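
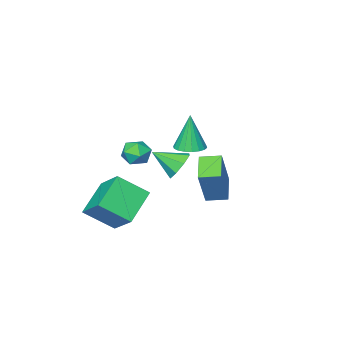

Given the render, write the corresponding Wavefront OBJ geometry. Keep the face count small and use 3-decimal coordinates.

v 0.428 3.384 2.849
v 1.142 3.47 2.892
v 0.332 3.256 4.671
v 1.033 3.771 2.908
v 0.804 3.995 2.911
v 0.501 4.098 2.902
v 0.183 4.06 2.883
v -0.086 3.888 2.857
v -0.253 3.616 2.829
v -0.285 3.298 2.805
v -0.176 2.997 2.789
v 0.053 2.773 2.786
v 0.356 2.67 2.795
v 0.674 2.708 2.814
v 0.943 2.88 2.841
v 1.11 3.152 2.868
v 2.893 3.187 2.95
v 3.283 2.577 3.082
v 1.977 2.523 2.578
v 2.367 1.913 2.71
v 2.134 2.328 3.271
v 2.7 2.738 3.501
v 2.56 2.362 2.159
v 3.126 2.772 2.389
v 3.077 2.066 2.593
v 2.813 2.046 3.279
v 2.447 3.054 2.381
v 2.183 3.034 3.067
v -3.411 1.247 -1.169
v -2.589 1.745 0.765
v -2.569 2.266 -1.79
v -1.747 2.765 0.145
v -2.673 0.555 -1.305
v -1.851 1.054 0.63
v -1.831 1.575 -1.925
v -1.009 2.073 0.009
v 2.569 0.801 -2.569
v 1.105 0.153 -1.528
v 2.72 2.264 -1.447
v 1.256 1.616 -0.406
v 3.664 -0.076 -1.574
v 2.2 -0.724 -0.533
v 3.815 1.387 -0.452
v 2.351 0.739 0.589
v 1.678 4.31 2.47
v 1.933 3.984 1.797
v 2.482 3.45 3.19
v 2.275 4.451 1.972
v 2.267 4.835 2.439
v 1.915 4.912 2.924
v 1.423 4.636 3.143
v 1.081 4.169 2.968
v 1.089 3.785 2.501
v 1.441 3.708 2.016
f 2 1 4
f 2 4 3
f 4 1 5
f 4 5 3
f 5 1 6
f 5 6 3
f 6 1 7
f 6 7 3
f 7 1 8
f 7 8 3
f 8 1 9
f 8 9 3
f 9 1 10
f 9 10 3
f 10 1 11
f 10 11 3
f 11 1 12
f 11 12 3
f 12 1 13
f 12 13 3
f 13 1 14
f 13 14 3
f 14 1 15
f 14 15 3
f 15 1 16
f 15 16 3
f 16 1 2
f 16 2 3
f 17 28 22
f 17 22 18
f 17 18 24
f 17 24 27
f 17 27 28
f 18 22 26
f 22 28 21
f 28 27 19
f 27 24 23
f 24 18 25
f 20 26 21
f 20 21 19
f 20 19 23
f 20 23 25
f 20 25 26
f 21 26 22
f 19 21 28
f 23 19 27
f 25 23 24
f 26 25 18
f 30 32 29
f 33 30 29
f 29 32 31
f 31 33 29
f 30 36 32
f 34 30 33
f 34 36 30
f 32 36 31
f 35 33 31
f 31 36 35
f 35 34 33
f 36 34 35
f 38 40 37
f 41 38 37
f 37 40 39
f 39 41 37
f 38 44 40
f 42 38 41
f 42 44 38
f 40 44 39
f 43 41 39
f 39 44 43
f 43 42 41
f 44 42 43
f 46 45 48
f 46 48 47
f 48 45 49
f 48 49 47
f 49 45 50
f 49 50 47
f 50 45 51
f 50 51 47
f 51 45 52
f 51 52 47
f 52 45 53
f 52 53 47
f 53 45 54
f 53 54 47
f 54 45 46
f 54 46 47



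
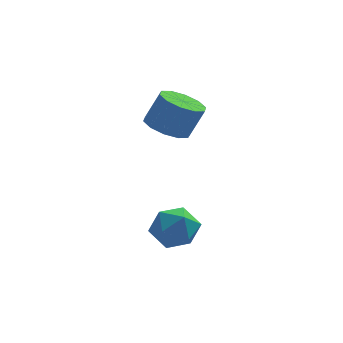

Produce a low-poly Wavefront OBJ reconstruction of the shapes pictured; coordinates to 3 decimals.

v -2.059 2.442 1.179
v -1.196 1.94 0.821
v -0.519 2.077 2.264
v -1.381 2.578 2.621
v -1.113 2.582 0.721
v -0.435 2.719 2.164
v -1.391 3.17 0.796
v -0.713 3.307 2.239
v -1.924 3.48 1.017
v -1.246 3.617 2.46
v -2.509 3.394 1.299
v -1.831 3.531 2.742
v -2.921 2.943 1.536
v -2.244 3.08 2.979
v -3.005 2.301 1.636
v -2.327 2.438 3.079
v -2.727 1.713 1.561
v -2.049 1.85 3.004
v -2.194 1.403 1.34
v -1.516 1.54 2.783
v -1.609 1.489 1.058
v -0.931 1.626 2.501
v -2.343 0.061 -2.659
v -1.471 -0.223 -2.007
v -2.189 -1.517 -3.553
v -1.317 -1.801 -2.901
v -2.353 -1.748 -2.464
v -2.448 -0.773 -1.912
v -1.212 -0.967 -3.648
v -1.307 0.008 -3.096
v -0.772 -0.858 -2.619
v -1.477 -1.341 -1.887
v -2.183 -0.399 -3.673
v -2.888 -0.882 -2.941
f 2 1 5
f 2 5 3
f 3 5 6
f 3 6 4
f 5 1 7
f 5 7 6
f 6 7 8
f 6 8 4
f 7 1 9
f 7 9 8
f 8 9 10
f 8 10 4
f 9 1 11
f 9 11 10
f 10 11 12
f 10 12 4
f 11 1 13
f 11 13 12
f 12 13 14
f 12 14 4
f 13 1 15
f 13 15 14
f 14 15 16
f 14 16 4
f 15 1 17
f 15 17 16
f 16 17 18
f 16 18 4
f 17 1 19
f 17 19 18
f 18 19 20
f 18 20 4
f 19 1 21
f 19 21 20
f 20 21 22
f 20 22 4
f 21 1 2
f 21 2 22
f 22 2 3
f 22 3 4
f 23 34 28
f 23 28 24
f 23 24 30
f 23 30 33
f 23 33 34
f 24 28 32
f 28 34 27
f 34 33 25
f 33 30 29
f 30 24 31
f 26 32 27
f 26 27 25
f 26 25 29
f 26 29 31
f 26 31 32
f 27 32 28
f 25 27 34
f 29 25 33
f 31 29 30
f 32 31 24



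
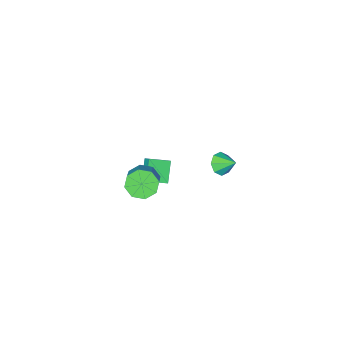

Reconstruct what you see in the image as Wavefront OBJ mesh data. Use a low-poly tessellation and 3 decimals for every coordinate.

v -3.491 -1.755 -3.796
v -3.216 -2.153 -3.158
v -3.889 -0.825 -3.044
v -2.797 -1.778 -3.4
v -2.784 -1.39 -3.873
v -3.185 -1.216 -4.301
v -3.766 -1.357 -4.433
v -4.186 -1.732 -4.192
v -4.199 -2.12 -3.718
v -3.797 -2.294 -3.29
v 0.423 -3.775 -2.863
v 0.487 -3.181 -2.316
v -0.722 -3.281 -3.265
v -0.658 -2.687 -2.718
v 1.138 -2.933 -3.862
v 1.202 -2.339 -3.315
v -0.007 -2.439 -4.264
v 0.057 -1.845 -3.717
v 3.542 1.295 1.795
v 4.017 0.6 2.19
v 4.733 1.649 3.179
v 4.258 2.345 2.785
v 4.362 0.886 1.637
v 5.078 1.935 2.626
v 4.227 1.412 1.177
v 4.942 2.461 2.166
v 3.691 1.87 1.079
v 4.406 2.919 2.068
v 3.067 1.991 1.401
v 3.783 3.04 2.39
v 2.722 1.705 1.954
v 3.438 2.754 2.943
v 2.858 1.179 2.414
v 3.573 2.228 3.403
v 3.394 0.721 2.512
v 4.109 1.77 3.501
f 2 1 4
f 2 4 3
f 4 1 5
f 4 5 3
f 5 1 6
f 5 6 3
f 6 1 7
f 6 7 3
f 7 1 8
f 7 8 3
f 8 1 9
f 8 9 3
f 9 1 10
f 9 10 3
f 10 1 2
f 10 2 3
f 12 14 11
f 15 12 11
f 11 14 13
f 13 15 11
f 12 18 14
f 16 12 15
f 16 18 12
f 14 18 13
f 17 15 13
f 13 18 17
f 17 16 15
f 18 16 17
f 20 19 23
f 20 23 21
f 21 23 24
f 21 24 22
f 23 19 25
f 23 25 24
f 24 25 26
f 24 26 22
f 25 19 27
f 25 27 26
f 26 27 28
f 26 28 22
f 27 19 29
f 27 29 28
f 28 29 30
f 28 30 22
f 29 19 31
f 29 31 30
f 30 31 32
f 30 32 22
f 31 19 33
f 31 33 32
f 32 33 34
f 32 34 22
f 33 19 35
f 33 35 34
f 34 35 36
f 34 36 22
f 35 19 20
f 35 20 36
f 36 20 21
f 36 21 22



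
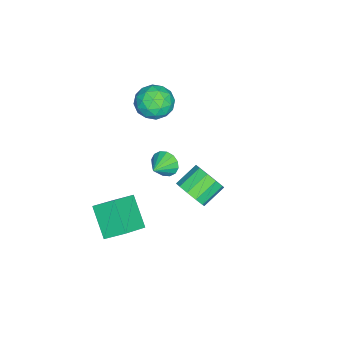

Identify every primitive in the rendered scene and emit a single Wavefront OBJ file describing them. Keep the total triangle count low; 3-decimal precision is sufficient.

v -1.908 -0.374 -4.04
v -1.533 0.047 -4.715
v -0.652 -0.626 -3.5
v -1.604 0.369 -4.4
v -1.756 0.491 -3.989
v -1.949 0.382 -3.591
v -2.131 0.07 -3.314
v -2.253 -0.361 -3.231
v -2.283 -0.796 -3.364
v -2.212 -1.117 -3.679
v -2.06 -1.239 -4.091
v -1.867 -1.13 -4.489
v -1.685 -0.818 -4.766
v -1.563 -0.387 -4.849
v 2.177 -2.014 -3.846
v 2.044 -0.797 -2.98
v 3.405 -0.912 -5.208
v 3.272 0.306 -4.342
v 3.748 -2.546 -2.858
v 3.615 -1.328 -1.992
v 4.976 -1.443 -4.22
v 4.843 -0.226 -3.354
v 4.404 3.244 1.131
v 4.982 3.274 1.946
v 3.873 3.986 2.705
v 3.296 3.956 1.889
v 5.087 3.787 1.619
v 3.979 4.499 2.377
v 4.932 4.093 1.105
v 3.823 4.805 1.863
v 4.575 4.075 0.601
v 3.466 4.786 1.359
v 4.153 3.739 0.299
v 3.044 4.451 1.057
v 3.827 3.214 0.315
v 2.718 3.926 1.074
v 3.721 2.701 0.643
v 2.613 3.413 1.401
v 3.877 2.395 1.157
v 2.768 3.107 1.915
v 4.234 2.414 1.661
v 3.125 3.125 2.419
v 4.656 2.749 1.963
v 3.547 3.461 2.721
v -3.763 -0.655 0.939
v -2.61 -0.635 1.338
v -3.29 -2.065 -0.358
v -2.137 -2.045 0.041
v -3.024 -2.476 0.759
v -3.316 -1.604 1.561
v -2.584 -1.096 -0.581
v -2.876 -0.224 0.221
v -1.882 -0.908 0.398
v -2.154 -1.761 1.227
v -3.746 -0.939 -0.247
v -4.018 -1.792 0.582
v -3.228 -0.521 1.252
v -2.672 -2.179 -0.272
v -3.193 -2.432 0.15
v -2.516 -2.421 0.384
v -3.643 -1.091 1.383
v -2.965 -1.079 1.618
v -3.209 -2.161 1.278
v -2.935 -1.621 -0.638
v -2.257 -1.609 -0.403
v -3.384 -0.279 0.596
v -2.707 -0.268 0.83
v -2.691 -0.539 -0.298
v -2.122 -0.67 0.935
v -1.844 -1.499 0.172
v -2.107 -0.941 -0.193
v -2.278 -0.428 0.278
v -2.282 -1.171 1.421
v -2.004 -2 0.659
v -2.525 -2.253 1.081
v -2.697 -1.741 1.553
v -1.854 -1.331 0.869
v -3.896 -0.7 0.321
v -3.618 -1.529 -0.441
v -3.203 -0.959 -0.573
v -3.375 -0.447 -0.101
v -4.056 -1.201 0.808
v -3.778 -2.03 0.045
v -3.622 -2.272 0.702
v -3.793 -1.759 1.173
v -4.046 -1.369 0.111
f 2 1 4
f 2 4 3
f 4 1 5
f 4 5 3
f 5 1 6
f 5 6 3
f 6 1 7
f 6 7 3
f 7 1 8
f 7 8 3
f 8 1 9
f 8 9 3
f 9 1 10
f 9 10 3
f 10 1 11
f 10 11 3
f 11 1 12
f 11 12 3
f 12 1 13
f 12 13 3
f 13 1 14
f 13 14 3
f 14 1 2
f 14 2 3
f 16 18 15
f 19 16 15
f 15 18 17
f 17 19 15
f 16 22 18
f 20 16 19
f 20 22 16
f 18 22 17
f 21 19 17
f 17 22 21
f 21 20 19
f 22 20 21
f 24 23 27
f 24 27 25
f 25 27 28
f 25 28 26
f 27 23 29
f 27 29 28
f 28 29 30
f 28 30 26
f 29 23 31
f 29 31 30
f 30 31 32
f 30 32 26
f 31 23 33
f 31 33 32
f 32 33 34
f 32 34 26
f 33 23 35
f 33 35 34
f 34 35 36
f 34 36 26
f 35 23 37
f 35 37 36
f 36 37 38
f 36 38 26
f 37 23 39
f 37 39 38
f 38 39 40
f 38 40 26
f 39 23 41
f 39 41 40
f 40 41 42
f 40 42 26
f 41 23 43
f 41 43 42
f 42 43 44
f 42 44 26
f 43 23 24
f 43 24 44
f 44 24 25
f 44 25 26
f 45 82 61
f 82 56 85
f 61 85 50
f 82 85 61
f 45 61 57
f 61 50 62
f 57 62 46
f 61 62 57
f 45 57 66
f 57 46 67
f 66 67 52
f 57 67 66
f 45 66 78
f 66 52 81
f 78 81 55
f 66 81 78
f 45 78 82
f 78 55 86
f 82 86 56
f 78 86 82
f 46 62 73
f 62 50 76
f 73 76 54
f 62 76 73
f 50 85 63
f 85 56 84
f 63 84 49
f 85 84 63
f 56 86 83
f 86 55 79
f 83 79 47
f 86 79 83
f 55 81 80
f 81 52 68
f 80 68 51
f 81 68 80
f 52 67 72
f 67 46 69
f 72 69 53
f 67 69 72
f 48 74 60
f 74 54 75
f 60 75 49
f 74 75 60
f 48 60 58
f 60 49 59
f 58 59 47
f 60 59 58
f 48 58 65
f 58 47 64
f 65 64 51
f 58 64 65
f 48 65 70
f 65 51 71
f 70 71 53
f 65 71 70
f 48 70 74
f 70 53 77
f 74 77 54
f 70 77 74
f 49 75 63
f 75 54 76
f 63 76 50
f 75 76 63
f 47 59 83
f 59 49 84
f 83 84 56
f 59 84 83
f 51 64 80
f 64 47 79
f 80 79 55
f 64 79 80
f 53 71 72
f 71 51 68
f 72 68 52
f 71 68 72
f 54 77 73
f 77 53 69
f 73 69 46
f 77 69 73



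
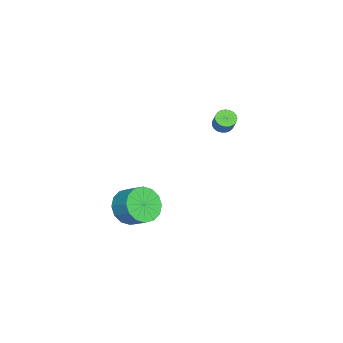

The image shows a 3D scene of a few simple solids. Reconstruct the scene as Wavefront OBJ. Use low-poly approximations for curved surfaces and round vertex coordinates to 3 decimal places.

v -3.83 3.841 -1.164
v -3.564 4.259 -1.465
v -2.943 4.517 -0.557
v -3.21 4.099 -0.256
v -3.751 4.377 -1.371
v -3.131 4.635 -0.463
v -3.953 4.402 -1.24
v -3.332 4.661 -0.332
v -4.133 4.331 -1.097
v -3.512 4.59 -0.189
v -4.261 4.175 -0.965
v -3.64 4.433 -0.057
v -4.314 3.961 -0.868
v -3.693 4.219 0.041
v -4.284 3.726 -0.821
v -3.663 3.984 0.087
v -4.175 3.511 -0.834
v -3.555 3.769 0.074
v -4.007 3.353 -0.905
v -3.386 3.612 0.004
v -3.808 3.279 -1.019
v -3.187 3.538 -0.111
v -3.613 3.303 -1.159
v -2.992 3.562 -0.251
v -3.456 3.419 -1.3
v -2.835 3.678 -0.392
v -3.363 3.609 -1.417
v -2.742 3.867 -0.509
v -3.351 3.838 -1.491
v -2.73 4.097 -0.583
v -3.422 4.068 -1.508
v -2.801 4.327 -0.6
v 2.658 0.16 -3.435
v 3.612 -0.061 -3.913
v 4.157 0.8 -3.223
v 3.202 1.02 -2.745
v 3.379 0.342 -4.232
v 3.923 1.203 -3.542
v 2.952 0.696 -4.337
v 3.497 1.557 -3.647
v 2.447 0.906 -4.2
v 2.991 1.767 -3.511
v 1.998 0.917 -3.859
v 2.542 1.777 -3.169
v 1.726 0.724 -3.404
v 2.27 1.585 -2.714
v 1.703 0.38 -2.957
v 2.248 1.241 -2.267
v 1.937 -0.023 -2.638
v 2.481 0.838 -1.948
v 2.363 -0.377 -2.533
v 2.908 0.484 -1.843
v 2.869 -0.587 -2.669
v 3.413 0.274 -1.98
v 3.318 -0.597 -3.011
v 3.862 0.263 -2.321
v 3.59 -0.405 -3.466
v 4.134 0.456 -2.776
f 2 1 5
f 2 5 3
f 3 5 6
f 3 6 4
f 5 1 7
f 5 7 6
f 6 7 8
f 6 8 4
f 7 1 9
f 7 9 8
f 8 9 10
f 8 10 4
f 9 1 11
f 9 11 10
f 10 11 12
f 10 12 4
f 11 1 13
f 11 13 12
f 12 13 14
f 12 14 4
f 13 1 15
f 13 15 14
f 14 15 16
f 14 16 4
f 15 1 17
f 15 17 16
f 16 17 18
f 16 18 4
f 17 1 19
f 17 19 18
f 18 19 20
f 18 20 4
f 19 1 21
f 19 21 20
f 20 21 22
f 20 22 4
f 21 1 23
f 21 23 22
f 22 23 24
f 22 24 4
f 23 1 25
f 23 25 24
f 24 25 26
f 24 26 4
f 25 1 27
f 25 27 26
f 26 27 28
f 26 28 4
f 27 1 29
f 27 29 28
f 28 29 30
f 28 30 4
f 29 1 31
f 29 31 30
f 30 31 32
f 30 32 4
f 31 1 2
f 31 2 32
f 32 2 3
f 32 3 4
f 34 33 37
f 34 37 35
f 35 37 38
f 35 38 36
f 37 33 39
f 37 39 38
f 38 39 40
f 38 40 36
f 39 33 41
f 39 41 40
f 40 41 42
f 40 42 36
f 41 33 43
f 41 43 42
f 42 43 44
f 42 44 36
f 43 33 45
f 43 45 44
f 44 45 46
f 44 46 36
f 45 33 47
f 45 47 46
f 46 47 48
f 46 48 36
f 47 33 49
f 47 49 48
f 48 49 50
f 48 50 36
f 49 33 51
f 49 51 50
f 50 51 52
f 50 52 36
f 51 33 53
f 51 53 52
f 52 53 54
f 52 54 36
f 53 33 55
f 53 55 54
f 54 55 56
f 54 56 36
f 55 33 57
f 55 57 56
f 56 57 58
f 56 58 36
f 57 33 34
f 57 34 58
f 58 34 35
f 58 35 36



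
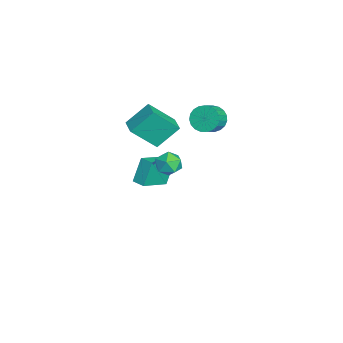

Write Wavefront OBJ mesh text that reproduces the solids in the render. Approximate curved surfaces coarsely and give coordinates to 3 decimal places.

v 3.197 0.623 4.007
v 4.009 0.774 4.253
v 3.611 -0.534 3.347
v 4.423 -0.383 3.593
v 3.83 -0.608 4.178
v 3.574 0.108 4.585
v 4.046 0.132 3.015
v 3.79 0.848 3.422
v 4.534 0.47 3.64
v 4.401 0.013 4.359
v 3.219 0.227 3.241
v 3.086 -0.23 3.96
v -4.28 -0.819 -3.855
v -4.891 -0.343 -2.252
v -3.715 -0.185 -3.828
v -4.326 0.291 -2.225
v -2.874 -2.111 -2.935
v -3.485 -1.635 -1.332
v -2.309 -1.477 -2.908
v -2.92 -1.001 -1.305
v -1.588 -0.919 1.859
v -1.252 -2.395 3.413
v -2.005 0.349 3.153
v -1.669 -1.127 4.708
v -0.491 -0.613 1.912
v -0.155 -2.089 3.467
v -0.908 0.655 3.207
v -0.572 -0.821 4.761
v -2.136 2.465 3.165
v -1.527 2.936 2.662
v -0.675 2.487 3.271
v -1.284 2.015 3.775
v -1.602 3.181 2.946
v -0.75 2.731 3.556
v -1.768 3.302 3.269
v -0.916 2.852 3.878
v -1.999 3.278 3.573
v -1.147 2.828 4.183
v -2.253 3.113 3.807
v -1.401 2.664 4.417
v -2.487 2.837 3.93
v -1.635 2.387 4.54
v -2.66 2.496 3.921
v -1.808 2.046 4.53
v -2.743 2.149 3.781
v -1.891 1.7 4.39
v -2.72 1.858 3.535
v -1.868 1.408 4.144
v -2.597 1.671 3.224
v -1.745 1.221 3.834
v -2.394 1.621 2.904
v -1.542 1.172 3.513
v -2.146 1.718 2.629
v -1.294 1.268 3.238
v -1.897 1.943 2.446
v -1.045 1.494 3.056
v -1.689 2.259 2.388
v -0.837 1.809 2.998
v -1.558 2.61 2.464
v -0.706 2.161 3.074
f 1 12 6
f 1 6 2
f 1 2 8
f 1 8 11
f 1 11 12
f 2 6 10
f 6 12 5
f 12 11 3
f 11 8 7
f 8 2 9
f 4 10 5
f 4 5 3
f 4 3 7
f 4 7 9
f 4 9 10
f 5 10 6
f 3 5 12
f 7 3 11
f 9 7 8
f 10 9 2
f 14 16 13
f 17 14 13
f 13 16 15
f 15 17 13
f 14 20 16
f 18 14 17
f 18 20 14
f 16 20 15
f 19 17 15
f 15 20 19
f 19 18 17
f 20 18 19
f 22 24 21
f 25 22 21
f 21 24 23
f 23 25 21
f 22 28 24
f 26 22 25
f 26 28 22
f 24 28 23
f 27 25 23
f 23 28 27
f 27 26 25
f 28 26 27
f 30 29 33
f 30 33 31
f 31 33 34
f 31 34 32
f 33 29 35
f 33 35 34
f 34 35 36
f 34 36 32
f 35 29 37
f 35 37 36
f 36 37 38
f 36 38 32
f 37 29 39
f 37 39 38
f 38 39 40
f 38 40 32
f 39 29 41
f 39 41 40
f 40 41 42
f 40 42 32
f 41 29 43
f 41 43 42
f 42 43 44
f 42 44 32
f 43 29 45
f 43 45 44
f 44 45 46
f 44 46 32
f 45 29 47
f 45 47 46
f 46 47 48
f 46 48 32
f 47 29 49
f 47 49 48
f 48 49 50
f 48 50 32
f 49 29 51
f 49 51 50
f 50 51 52
f 50 52 32
f 51 29 53
f 51 53 52
f 52 53 54
f 52 54 32
f 53 29 55
f 53 55 54
f 54 55 56
f 54 56 32
f 55 29 57
f 55 57 56
f 56 57 58
f 56 58 32
f 57 29 59
f 57 59 58
f 58 59 60
f 58 60 32
f 59 29 30
f 59 30 60
f 60 30 31
f 60 31 32



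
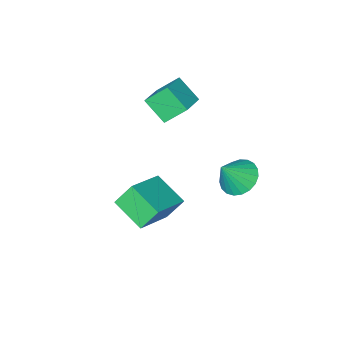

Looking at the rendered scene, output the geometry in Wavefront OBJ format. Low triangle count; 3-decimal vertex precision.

v 1.486 2.093 0.275
v 1.949 1.592 -0.123
v 2.234 2.027 1.225
v 2.078 1.883 -0.205
v 2.104 2.21 -0.203
v 2.024 2.517 -0.118
v 1.85 2.751 0.034
v 1.614 2.871 0.228
v 1.356 2.856 0.431
v 1.12 2.709 0.606
v 0.948 2.456 0.724
v 0.868 2.14 0.765
v 0.896 1.816 0.721
v 1.026 1.539 0.6
v 1.235 1.358 0.422
v 1.488 1.305 0.22
v 1.741 1.387 0.027
v 3.219 -1.392 -2.33
v 2.681 -1.075 -1.45
v 3.012 -0.087 -2.927
v 2.473 0.23 -2.046
v 4.767 -0.81 -1.594
v 4.228 -0.493 -0.713
v 4.559 0.495 -2.19
v 4.021 0.812 -1.31
v 0.417 -1.678 1.331
v 0.671 -2.541 2.109
v 1.408 -1.039 1.717
v 1.661 -1.903 2.495
v 1.059 -2.197 0.545
v 1.312 -3.061 1.323
v 2.049 -1.559 0.931
v 2.303 -2.422 1.709
f 2 1 4
f 2 4 3
f 4 1 5
f 4 5 3
f 5 1 6
f 5 6 3
f 6 1 7
f 6 7 3
f 7 1 8
f 7 8 3
f 8 1 9
f 8 9 3
f 9 1 10
f 9 10 3
f 10 1 11
f 10 11 3
f 11 1 12
f 11 12 3
f 12 1 13
f 12 13 3
f 13 1 14
f 13 14 3
f 14 1 15
f 14 15 3
f 15 1 16
f 15 16 3
f 16 1 17
f 16 17 3
f 17 1 2
f 17 2 3
f 19 21 18
f 22 19 18
f 18 21 20
f 20 22 18
f 19 25 21
f 23 19 22
f 23 25 19
f 21 25 20
f 24 22 20
f 20 25 24
f 24 23 22
f 25 23 24
f 27 29 26
f 30 27 26
f 26 29 28
f 28 30 26
f 27 33 29
f 31 27 30
f 31 33 27
f 29 33 28
f 32 30 28
f 28 33 32
f 32 31 30
f 33 31 32



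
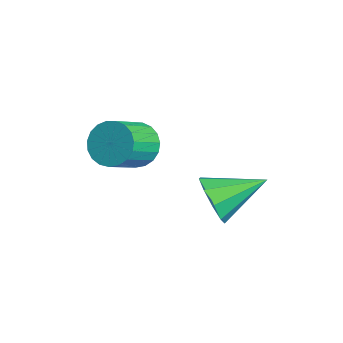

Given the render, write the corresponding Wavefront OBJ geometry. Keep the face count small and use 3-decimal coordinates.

v -1.096 2.689 1.116
v -0.689 2.297 2.012
v -0.984 4.611 1.904
v -0.156 2.457 1.547
v -0.064 2.726 0.879
v -0.454 2.977 0.323
v -1.145 3.094 0.137
v -1.814 3.022 0.409
v -2.146 2.794 1.012
v -1.988 2.517 1.663
v -1.412 2.321 2.058
v -3.7 0.683 2.493
v -3.151 0.511 1.712
v -2.311 -0.595 2.546
v -2.86 -0.423 3.327
v -2.946 0.806 1.896
v -2.106 -0.3 2.73
v -2.871 1.079 2.183
v -2.031 -0.027 3.017
v -2.939 1.284 2.524
v -2.099 0.178 3.357
v -3.139 1.385 2.859
v -2.299 0.279 3.693
v -3.436 1.364 3.131
v -2.596 0.258 3.965
v -3.779 1.226 3.293
v -2.939 0.12 4.127
v -4.108 0.994 3.317
v -3.268 -0.112 4.15
v -4.366 0.708 3.198
v -3.526 -0.398 4.031
v -4.51 0.418 2.957
v -3.669 -0.688 3.791
v -4.513 0.173 2.636
v -3.673 -0.933 3.47
v -4.376 0.017 2.291
v -3.535 -1.089 3.124
v -4.122 -0.024 1.98
v -3.281 -1.13 2.814
v -3.795 0.057 1.758
v -2.954 -1.049 2.592
v -3.451 0.247 1.663
v -2.611 -0.86 2.497
f 2 1 4
f 2 4 3
f 4 1 5
f 4 5 3
f 5 1 6
f 5 6 3
f 6 1 7
f 6 7 3
f 7 1 8
f 7 8 3
f 8 1 9
f 8 9 3
f 9 1 10
f 9 10 3
f 10 1 11
f 10 11 3
f 11 1 2
f 11 2 3
f 13 12 16
f 13 16 14
f 14 16 17
f 14 17 15
f 16 12 18
f 16 18 17
f 17 18 19
f 17 19 15
f 18 12 20
f 18 20 19
f 19 20 21
f 19 21 15
f 20 12 22
f 20 22 21
f 21 22 23
f 21 23 15
f 22 12 24
f 22 24 23
f 23 24 25
f 23 25 15
f 24 12 26
f 24 26 25
f 25 26 27
f 25 27 15
f 26 12 28
f 26 28 27
f 27 28 29
f 27 29 15
f 28 12 30
f 28 30 29
f 29 30 31
f 29 31 15
f 30 12 32
f 30 32 31
f 31 32 33
f 31 33 15
f 32 12 34
f 32 34 33
f 33 34 35
f 33 35 15
f 34 12 36
f 34 36 35
f 35 36 37
f 35 37 15
f 36 12 38
f 36 38 37
f 37 38 39
f 37 39 15
f 38 12 40
f 38 40 39
f 39 40 41
f 39 41 15
f 40 12 42
f 40 42 41
f 41 42 43
f 41 43 15
f 42 12 13
f 42 13 43
f 43 13 14
f 43 14 15



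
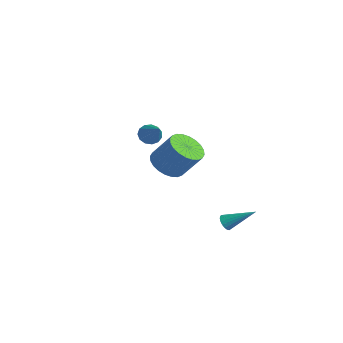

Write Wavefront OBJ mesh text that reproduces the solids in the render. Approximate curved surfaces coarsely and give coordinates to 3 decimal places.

v -4.456 -0.215 0.717
v -4.038 0.089 0.215
v -2.884 -0.445 1.883
v -4.17 0.391 0.452
v -4.392 0.5 0.773
v -4.635 0.383 1.076
v -4.82 0.076 1.266
v -4.89 -0.324 1.281
v -4.822 -0.688 1.117
v -4.637 -0.903 0.826
v -4.395 -0.899 0.501
v -4.172 -0.678 0.244
v -4.039 -0.309 0.137
v 2.339 -2.842 2.198
v 3.283 -3.1 1.766
v 4.165 -2.396 3.27
v 3.221 -2.138 3.702
v 3.229 -2.714 1.617
v 4.11 -2.01 3.121
v 3.039 -2.347 1.557
v 3.92 -1.643 3.061
v 2.742 -2.055 1.594
v 3.623 -1.352 3.098
v 2.384 -1.884 1.724
v 3.265 -1.18 3.228
v 2.019 -1.858 1.925
v 2.901 -1.154 3.429
v 1.703 -1.982 2.168
v 2.585 -1.278 3.672
v 1.484 -2.237 2.416
v 2.366 -1.533 3.92
v 1.395 -2.584 2.63
v 2.277 -1.88 4.134
v 1.45 -2.97 2.779
v 2.331 -2.266 4.283
v 1.64 -3.337 2.839
v 2.521 -2.633 4.343
v 1.937 -3.628 2.802
v 2.818 -2.925 4.306
v 2.295 -3.8 2.672
v 3.176 -3.096 4.176
v 2.659 -3.826 2.471
v 3.541 -3.122 3.975
v 2.975 -3.702 2.228
v 3.857 -2.998 3.732
v 3.194 -3.447 1.98
v 4.076 -2.743 3.484
v 1.933 0.961 -3.517
v 2.382 0.796 -3.79
v 3.027 2.199 -2.463
v 2.301 0.983 -3.925
v 2.148 1.166 -3.98
v 1.952 1.308 -3.944
v 1.752 1.381 -3.822
v 1.588 1.371 -3.641
v 1.493 1.279 -3.435
v 1.485 1.125 -3.245
v 1.565 0.938 -3.109
v 1.719 0.756 -3.054
v 1.915 0.614 -3.091
v 2.115 0.541 -3.212
v 2.278 0.551 -3.394
v 2.374 0.642 -3.6
f 2 1 4
f 2 4 3
f 4 1 5
f 4 5 3
f 5 1 6
f 5 6 3
f 6 1 7
f 6 7 3
f 7 1 8
f 7 8 3
f 8 1 9
f 8 9 3
f 9 1 10
f 9 10 3
f 10 1 11
f 10 11 3
f 11 1 12
f 11 12 3
f 12 1 13
f 12 13 3
f 13 1 2
f 13 2 3
f 15 14 18
f 15 18 16
f 16 18 19
f 16 19 17
f 18 14 20
f 18 20 19
f 19 20 21
f 19 21 17
f 20 14 22
f 20 22 21
f 21 22 23
f 21 23 17
f 22 14 24
f 22 24 23
f 23 24 25
f 23 25 17
f 24 14 26
f 24 26 25
f 25 26 27
f 25 27 17
f 26 14 28
f 26 28 27
f 27 28 29
f 27 29 17
f 28 14 30
f 28 30 29
f 29 30 31
f 29 31 17
f 30 14 32
f 30 32 31
f 31 32 33
f 31 33 17
f 32 14 34
f 32 34 33
f 33 34 35
f 33 35 17
f 34 14 36
f 34 36 35
f 35 36 37
f 35 37 17
f 36 14 38
f 36 38 37
f 37 38 39
f 37 39 17
f 38 14 40
f 38 40 39
f 39 40 41
f 39 41 17
f 40 14 42
f 40 42 41
f 41 42 43
f 41 43 17
f 42 14 44
f 42 44 43
f 43 44 45
f 43 45 17
f 44 14 46
f 44 46 45
f 45 46 47
f 45 47 17
f 46 14 15
f 46 15 47
f 47 15 16
f 47 16 17
f 49 48 51
f 49 51 50
f 51 48 52
f 51 52 50
f 52 48 53
f 52 53 50
f 53 48 54
f 53 54 50
f 54 48 55
f 54 55 50
f 55 48 56
f 55 56 50
f 56 48 57
f 56 57 50
f 57 48 58
f 57 58 50
f 58 48 59
f 58 59 50
f 59 48 60
f 59 60 50
f 60 48 61
f 60 61 50
f 61 48 62
f 61 62 50
f 62 48 63
f 62 63 50
f 63 48 49
f 63 49 50



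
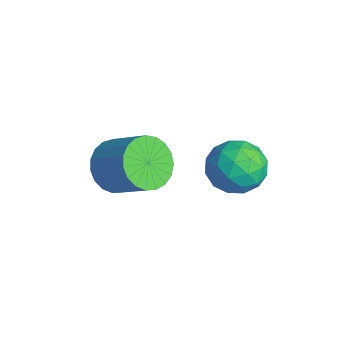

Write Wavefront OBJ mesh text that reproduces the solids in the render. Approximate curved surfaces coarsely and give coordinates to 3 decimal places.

v 2.714 1.421 -1.513
v 3.67 1.369 -1.005
v 2.25 -0.109 -0.795
v 3.206 -0.161 -0.287
v 2.475 0.582 0.007
v 2.762 1.528 -0.436
v 3.158 -0.268 -1.364
v 3.445 0.678 -1.807
v 3.944 0.325 -0.913
v 3.522 0.851 -0.065
v 2.398 0.409 -1.735
v 1.976 0.935 -0.887
v 3.233 1.529 -1.322
v 2.687 -0.269 -0.478
v 2.258 0.168 -0.305
v 2.819 0.137 -0.007
v 2.699 1.623 -0.987
v 3.261 1.592 -0.689
v 2.558 1.13 -0.094
v 2.659 -0.332 -1.111
v 3.221 -0.363 -0.813
v 3.101 1.123 -1.793
v 3.662 1.092 -1.495
v 3.362 0.13 -1.706
v 3.955 0.885 -0.969
v 3.683 -0.014 -0.548
v 3.655 -0.077 -1.18
v 3.823 0.479 -1.441
v 3.707 1.194 -0.471
v 3.434 0.295 -0.049
v 3.005 0.732 0.124
v 3.174 1.288 -0.137
v 3.868 0.581 -0.417
v 2.486 0.965 -1.751
v 2.213 0.066 -1.329
v 2.746 -0.028 -1.663
v 2.915 0.528 -1.924
v 2.237 1.274 -1.252
v 1.965 0.375 -0.831
v 2.097 0.781 -0.359
v 2.265 1.337 -0.62
v 2.052 0.679 -1.383
v -0.791 -1.998 -3.243
v -0.117 -2.766 -3.562
v 1.145 -2.109 -2.476
v 0.471 -1.342 -2.157
v -0.034 -2.442 -3.855
v 1.229 -1.785 -2.769
v -0.081 -2.041 -4.043
v 1.181 -1.384 -2.957
v -0.252 -1.633 -4.091
v 1.011 -0.976 -3.006
v -0.515 -1.288 -3.994
v 0.747 -0.631 -2.908
v -0.827 -1.066 -3.766
v 0.436 -0.409 -2.68
v -1.132 -1.005 -3.448
v 0.131 -0.348 -2.362
v -1.378 -1.116 -3.095
v -0.116 -0.459 -2.009
v -1.523 -1.38 -2.767
v -0.261 -0.723 -1.681
v -1.541 -1.75 -2.521
v -0.279 -1.093 -1.435
v -1.43 -2.164 -2.401
v -0.167 -1.507 -1.315
v -1.208 -2.549 -2.425
v 0.054 -1.892 -1.34
v -0.914 -2.839 -2.592
v 0.348 -2.182 -1.506
v -0.599 -2.983 -2.871
v 0.663 -2.326 -1.785
v -0.317 -2.957 -3.214
v 0.945 -2.3 -2.128
f 1 38 17
f 38 12 41
f 17 41 6
f 38 41 17
f 1 17 13
f 17 6 18
f 13 18 2
f 17 18 13
f 1 13 22
f 13 2 23
f 22 23 8
f 13 23 22
f 1 22 34
f 22 8 37
f 34 37 11
f 22 37 34
f 1 34 38
f 34 11 42
f 38 42 12
f 34 42 38
f 2 18 29
f 18 6 32
f 29 32 10
f 18 32 29
f 6 41 19
f 41 12 40
f 19 40 5
f 41 40 19
f 12 42 39
f 42 11 35
f 39 35 3
f 42 35 39
f 11 37 36
f 37 8 24
f 36 24 7
f 37 24 36
f 8 23 28
f 23 2 25
f 28 25 9
f 23 25 28
f 4 30 16
f 30 10 31
f 16 31 5
f 30 31 16
f 4 16 14
f 16 5 15
f 14 15 3
f 16 15 14
f 4 14 21
f 14 3 20
f 21 20 7
f 14 20 21
f 4 21 26
f 21 7 27
f 26 27 9
f 21 27 26
f 4 26 30
f 26 9 33
f 30 33 10
f 26 33 30
f 5 31 19
f 31 10 32
f 19 32 6
f 31 32 19
f 3 15 39
f 15 5 40
f 39 40 12
f 15 40 39
f 7 20 36
f 20 3 35
f 36 35 11
f 20 35 36
f 9 27 28
f 27 7 24
f 28 24 8
f 27 24 28
f 10 33 29
f 33 9 25
f 29 25 2
f 33 25 29
f 44 43 47
f 44 47 45
f 45 47 48
f 45 48 46
f 47 43 49
f 47 49 48
f 48 49 50
f 48 50 46
f 49 43 51
f 49 51 50
f 50 51 52
f 50 52 46
f 51 43 53
f 51 53 52
f 52 53 54
f 52 54 46
f 53 43 55
f 53 55 54
f 54 55 56
f 54 56 46
f 55 43 57
f 55 57 56
f 56 57 58
f 56 58 46
f 57 43 59
f 57 59 58
f 58 59 60
f 58 60 46
f 59 43 61
f 59 61 60
f 60 61 62
f 60 62 46
f 61 43 63
f 61 63 62
f 62 63 64
f 62 64 46
f 63 43 65
f 63 65 64
f 64 65 66
f 64 66 46
f 65 43 67
f 65 67 66
f 66 67 68
f 66 68 46
f 67 43 69
f 67 69 68
f 68 69 70
f 68 70 46
f 69 43 71
f 69 71 70
f 70 71 72
f 70 72 46
f 71 43 73
f 71 73 72
f 72 73 74
f 72 74 46
f 73 43 44
f 73 44 74
f 74 44 45
f 74 45 46



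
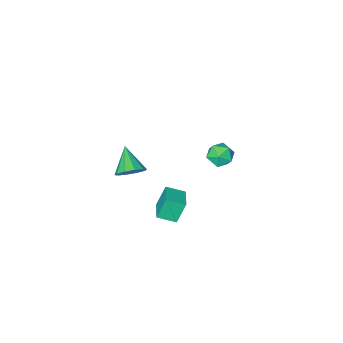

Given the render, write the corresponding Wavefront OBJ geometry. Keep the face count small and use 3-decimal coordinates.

v -4.43 -2.036 -1.809
v -3.98 -1.924 -1.069
v -3.26 -2.496 -2.451
v -2.81 -2.384 -1.711
v -3.412 -3.014 -1.765
v -4.136 -2.729 -1.368
v -3.104 -1.691 -2.152
v -3.828 -1.406 -1.755
v -3.161 -1.711 -1.281
v -3.351 -2.529 -1.042
v -3.889 -1.891 -2.478
v -4.079 -2.709 -2.239
v 3.72 0.567 3.153
v 4.476 0.223 3.025
v 3.32 -0.667 4.107
v 4.509 0.533 3.44
v 4.24 0.856 3.746
v 3.773 1.069 3.825
v 3.286 1.09 3.647
v 2.964 0.911 3.281
v 2.931 0.601 2.866
v 3.199 0.278 2.561
v 3.666 0.065 2.482
v 4.154 0.044 2.659
v 0.938 -1.551 -3.24
v 0.36 -1.507 -1.889
v 0.052 -0.936 -3.639
v -0.526 -0.891 -2.288
v 1.606 -0.429 -2.992
v 1.028 -0.384 -1.641
v 0.72 0.187 -3.391
v 0.142 0.231 -2.04
f 1 12 6
f 1 6 2
f 1 2 8
f 1 8 11
f 1 11 12
f 2 6 10
f 6 12 5
f 12 11 3
f 11 8 7
f 8 2 9
f 4 10 5
f 4 5 3
f 4 3 7
f 4 7 9
f 4 9 10
f 5 10 6
f 3 5 12
f 7 3 11
f 9 7 8
f 10 9 2
f 14 13 16
f 14 16 15
f 16 13 17
f 16 17 15
f 17 13 18
f 17 18 15
f 18 13 19
f 18 19 15
f 19 13 20
f 19 20 15
f 20 13 21
f 20 21 15
f 21 13 22
f 21 22 15
f 22 13 23
f 22 23 15
f 23 13 24
f 23 24 15
f 24 13 14
f 24 14 15
f 26 28 25
f 29 26 25
f 25 28 27
f 27 29 25
f 26 32 28
f 30 26 29
f 30 32 26
f 28 32 27
f 31 29 27
f 27 32 31
f 31 30 29
f 32 30 31



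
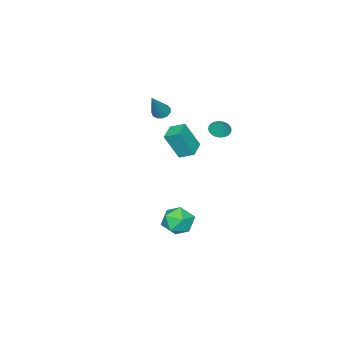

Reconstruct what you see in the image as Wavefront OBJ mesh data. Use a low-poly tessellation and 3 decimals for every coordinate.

v 2.572 1.028 1.616
v 3.055 0.413 3.148
v 2.329 1.822 2.012
v 2.811 1.207 3.543
v 3.569 1.413 1.457
v 4.051 0.798 2.988
v 3.325 2.207 1.852
v 3.808 1.592 3.384
v 0.665 -2.065 2.36
v 0.985 -1.721 2.093
v 1.755 -1.835 3.96
v 0.765 -1.553 2.218
v 0.513 -1.547 2.389
v 0.309 -1.706 2.55
v 0.219 -1.978 2.651
v 0.27 -2.278 2.659
v 0.447 -2.51 2.572
v 0.693 -2.601 2.418
v 0.93 -2.521 2.245
v 1.083 -2.296 2.108
v 1.104 -1.998 2.052
v 3.366 1.506 -3.403
v 3.851 1.068 -4.173
v 2.029 0.632 -3.747
v 2.514 0.194 -4.517
v 2.785 -0.012 -3.567
v 3.611 0.528 -3.354
v 2.269 1.172 -4.566
v 3.095 1.712 -4.353
v 3.172 0.862 -4.891
v 3.492 0.13 -4.274
v 2.388 1.57 -3.646
v 2.708 0.838 -3.029
v 1.184 2.233 2.758
v 1.713 2.388 2.496
v 1.496 2.627 3.622
v 1.582 2.582 2.455
v 1.391 2.724 2.46
v 1.168 2.791 2.51
v 0.947 2.773 2.598
v 0.763 2.673 2.71
v 0.642 2.506 2.83
v 0.604 2.297 2.938
v 0.655 2.079 3.019
v 0.785 1.884 3.06
v 0.977 1.743 3.055
v 1.2 1.676 3.005
v 1.42 1.694 2.917
v 1.604 1.794 2.805
v 1.725 1.961 2.686
v 1.763 2.17 2.577
f 2 4 1
f 5 2 1
f 1 4 3
f 3 5 1
f 2 8 4
f 6 2 5
f 6 8 2
f 4 8 3
f 7 5 3
f 3 8 7
f 7 6 5
f 8 6 7
f 10 9 12
f 10 12 11
f 12 9 13
f 12 13 11
f 13 9 14
f 13 14 11
f 14 9 15
f 14 15 11
f 15 9 16
f 15 16 11
f 16 9 17
f 16 17 11
f 17 9 18
f 17 18 11
f 18 9 19
f 18 19 11
f 19 9 20
f 19 20 11
f 20 9 21
f 20 21 11
f 21 9 10
f 21 10 11
f 22 33 27
f 22 27 23
f 22 23 29
f 22 29 32
f 22 32 33
f 23 27 31
f 27 33 26
f 33 32 24
f 32 29 28
f 29 23 30
f 25 31 26
f 25 26 24
f 25 24 28
f 25 28 30
f 25 30 31
f 26 31 27
f 24 26 33
f 28 24 32
f 30 28 29
f 31 30 23
f 35 34 37
f 35 37 36
f 37 34 38
f 37 38 36
f 38 34 39
f 38 39 36
f 39 34 40
f 39 40 36
f 40 34 41
f 40 41 36
f 41 34 42
f 41 42 36
f 42 34 43
f 42 43 36
f 43 34 44
f 43 44 36
f 44 34 45
f 44 45 36
f 45 34 46
f 45 46 36
f 46 34 47
f 46 47 36
f 47 34 48
f 47 48 36
f 48 34 49
f 48 49 36
f 49 34 50
f 49 50 36
f 50 34 51
f 50 51 36
f 51 34 35
f 51 35 36



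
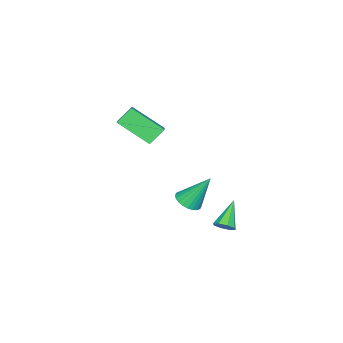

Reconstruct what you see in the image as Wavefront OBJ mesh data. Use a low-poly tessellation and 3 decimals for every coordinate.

v 2.138 -1.666 -2.474
v 2.874 -1.574 -2.366
v 1.762 -0.654 -0.766
v 2.809 -1.335 -2.522
v 2.642 -1.147 -2.671
v 2.398 -1.037 -2.789
v 2.114 -1.023 -2.86
v 1.834 -1.107 -2.872
v 1.6 -1.277 -2.823
v 1.448 -1.505 -2.721
v 1.401 -1.758 -2.581
v 1.466 -1.997 -2.425
v 1.634 -2.185 -2.277
v 1.878 -2.295 -2.158
v 2.161 -2.309 -2.088
v 2.442 -2.225 -2.076
v 2.675 -2.055 -2.125
v 2.827 -1.827 -2.227
v 2.768 0.64 -3.221
v 3.067 0.966 -2.846
v 1.512 0.5 -2.099
v 2.804 1.208 -3.11
v 2.52 1.117 -3.439
v 2.381 0.747 -3.64
v 2.469 0.314 -3.596
v 2.732 0.072 -3.333
v 3.015 0.163 -3.004
v 3.154 0.533 -2.802
v 2.988 -3.295 1.665
v 3.239 -4.931 2.806
v 2.314 -2.877 2.414
v 2.566 -4.513 3.554
v 4.354 -2.527 2.466
v 4.606 -4.163 3.606
v 3.681 -2.109 3.214
v 3.932 -3.745 4.355
f 2 1 4
f 2 4 3
f 4 1 5
f 4 5 3
f 5 1 6
f 5 6 3
f 6 1 7
f 6 7 3
f 7 1 8
f 7 8 3
f 8 1 9
f 8 9 3
f 9 1 10
f 9 10 3
f 10 1 11
f 10 11 3
f 11 1 12
f 11 12 3
f 12 1 13
f 12 13 3
f 13 1 14
f 13 14 3
f 14 1 15
f 14 15 3
f 15 1 16
f 15 16 3
f 16 1 17
f 16 17 3
f 17 1 18
f 17 18 3
f 18 1 2
f 18 2 3
f 20 19 22
f 20 22 21
f 22 19 23
f 22 23 21
f 23 19 24
f 23 24 21
f 24 19 25
f 24 25 21
f 25 19 26
f 25 26 21
f 26 19 27
f 26 27 21
f 27 19 28
f 27 28 21
f 28 19 20
f 28 20 21
f 30 32 29
f 33 30 29
f 29 32 31
f 31 33 29
f 30 36 32
f 34 30 33
f 34 36 30
f 32 36 31
f 35 33 31
f 31 36 35
f 35 34 33
f 36 34 35



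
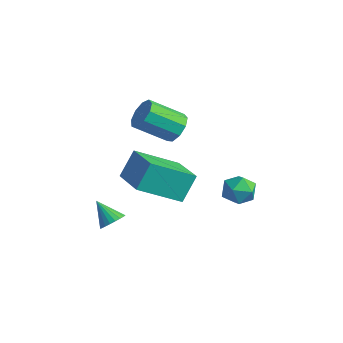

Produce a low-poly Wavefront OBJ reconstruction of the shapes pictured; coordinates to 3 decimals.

v 1.558 1.74 1.436
v 2.165 1.693 1.891
v 1.349 0.514 2.859
v 0.742 0.56 2.404
v 1.84 2.06 2.065
v 1.024 0.881 3.032
v 1.384 2.277 1.945
v 0.567 1.098 2.912
v 1.009 2.243 1.586
v 0.192 1.064 2.554
v 0.891 1.973 1.158
v 0.074 0.794 2.125
v 1.085 1.594 0.86
v 0.269 0.415 1.827
v 1.501 1.283 0.831
v 0.684 0.104 1.799
v 1.943 1.186 1.086
v 1.127 0.007 2.054
v 2.206 1.348 1.505
v 1.389 0.168 2.472
v 3.099 4.12 -2.652
v 3.606 4.246 -2.02
v 3.134 2.814 -2.42
v 3.641 2.94 -1.788
v 2.86 3.184 -1.742
v 2.838 3.991 -1.885
v 3.902 3.069 -2.555
v 3.88 3.876 -2.698
v 4.102 3.596 -1.96
v 3.458 3.668 -1.457
v 3.282 3.392 -2.983
v 2.638 3.464 -2.48
v 2.458 -1.922 0.762
v 2.407 -1.166 1.879
v 3.251 -0.294 -0.302
v 3.2 0.461 0.816
v 4.16 -2.461 1.204
v 4.109 -1.706 2.322
v 4.953 -0.834 0.141
v 4.902 -0.078 1.258
v 1.662 -1.693 -2.622
v 2.071 -1.879 -2.224
v 0.778 -1.827 -1.778
v 2.07 -1.632 -2.186
v 1.998 -1.396 -2.223
v 1.868 -1.212 -2.33
v 1.703 -1.11 -2.487
v 1.531 -1.109 -2.667
v 1.381 -1.21 -2.84
v 1.28 -1.394 -2.975
v 1.245 -1.629 -3.049
v 1.282 -1.876 -3.049
v 1.385 -2.091 -2.976
v 1.536 -2.237 -2.841
v 1.708 -2.29 -2.668
v 1.873 -2.239 -2.488
v 2.001 -2.093 -2.331
f 2 1 5
f 2 5 3
f 3 5 6
f 3 6 4
f 5 1 7
f 5 7 6
f 6 7 8
f 6 8 4
f 7 1 9
f 7 9 8
f 8 9 10
f 8 10 4
f 9 1 11
f 9 11 10
f 10 11 12
f 10 12 4
f 11 1 13
f 11 13 12
f 12 13 14
f 12 14 4
f 13 1 15
f 13 15 14
f 14 15 16
f 14 16 4
f 15 1 17
f 15 17 16
f 16 17 18
f 16 18 4
f 17 1 19
f 17 19 18
f 18 19 20
f 18 20 4
f 19 1 2
f 19 2 20
f 20 2 3
f 20 3 4
f 21 32 26
f 21 26 22
f 21 22 28
f 21 28 31
f 21 31 32
f 22 26 30
f 26 32 25
f 32 31 23
f 31 28 27
f 28 22 29
f 24 30 25
f 24 25 23
f 24 23 27
f 24 27 29
f 24 29 30
f 25 30 26
f 23 25 32
f 27 23 31
f 29 27 28
f 30 29 22
f 34 36 33
f 37 34 33
f 33 36 35
f 35 37 33
f 34 40 36
f 38 34 37
f 38 40 34
f 36 40 35
f 39 37 35
f 35 40 39
f 39 38 37
f 40 38 39
f 42 41 44
f 42 44 43
f 44 41 45
f 44 45 43
f 45 41 46
f 45 46 43
f 46 41 47
f 46 47 43
f 47 41 48
f 47 48 43
f 48 41 49
f 48 49 43
f 49 41 50
f 49 50 43
f 50 41 51
f 50 51 43
f 51 41 52
f 51 52 43
f 52 41 53
f 52 53 43
f 53 41 54
f 53 54 43
f 54 41 55
f 54 55 43
f 55 41 56
f 55 56 43
f 56 41 57
f 56 57 43
f 57 41 42
f 57 42 43



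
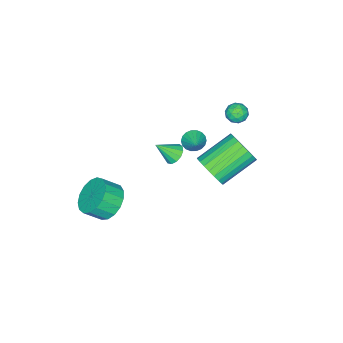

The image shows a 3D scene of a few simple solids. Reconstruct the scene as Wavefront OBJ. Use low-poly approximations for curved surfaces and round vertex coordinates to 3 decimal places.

v -0.518 -0.366 1.992
v -0.162 -0.291 1.491
v 0.158 0.266 2.568
v -0.341 -0.082 1.471
v -0.555 0.071 1.554
v -0.761 0.137 1.725
v -0.92 0.104 1.948
v -0.999 -0.023 2.18
v -0.983 -0.217 2.375
v -0.875 -0.441 2.494
v -0.696 -0.651 2.514
v -0.482 -0.803 2.43
v -0.275 -0.87 2.26
v -0.116 -0.836 2.037
v -0.037 -0.71 1.805
v -0.054 -0.515 1.61
v 2.545 -3.23 -2.335
v 3.228 -2.401 -2.225
v 3.859 -3.021 -1.475
v 3.175 -3.85 -1.585
v 2.873 -2.318 -1.858
v 3.504 -2.939 -1.108
v 2.443 -2.444 -1.601
v 3.074 -3.065 -0.851
v 2.036 -2.75 -1.512
v 2.667 -3.371 -0.761
v 1.746 -3.166 -1.611
v 2.377 -3.786 -0.861
v 1.638 -3.597 -1.876
v 2.269 -4.217 -1.126
v 1.738 -3.943 -2.247
v 2.369 -4.563 -1.496
v 2.023 -4.126 -2.637
v 2.654 -4.746 -1.887
v 2.427 -4.104 -2.959
v 3.058 -4.724 -2.208
v 2.858 -3.881 -3.137
v 3.489 -4.501 -2.387
v 3.217 -3.51 -3.132
v 3.848 -4.13 -2.382
v 3.422 -3.074 -2.944
v 4.053 -3.694 -2.194
v 3.426 -2.674 -2.617
v 4.057 -3.294 -1.867
v -2.53 -2.996 -2.623
v -2.028 -3.059 -3.03
v -1.87 -3.704 -1.697
v -1.967 -2.753 -2.839
v -2.086 -2.524 -2.579
v -2.345 -2.444 -2.333
v -2.663 -2.54 -2.179
v -2.939 -2.78 -2.166
v -3.086 -3.089 -2.298
v -3.055 -3.368 -2.533
v -2.858 -3.529 -2.797
v -2.557 -3.521 -3.005
v -2.248 -3.346 -3.092
v -0.111 0.89 0.6
v 0.442 1.212 1.329
v -1.316 1.972 2.328
v -1.869 1.65 1.6
v 0.441 1.513 1.099
v -1.317 2.272 2.098
v 0.356 1.718 0.793
v -1.402 2.478 1.792
v 0.2 1.798 0.457
v -1.558 2.557 1.457
v -0.004 1.739 0.144
v -1.762 2.499 1.143
v -0.224 1.552 -0.1
v -1.982 2.311 0.899
v -0.426 1.263 -0.238
v -2.184 2.022 0.762
v -0.581 0.918 -0.248
v -2.339 1.677 0.752
v -0.664 0.568 -0.128
v -2.422 1.328 0.871
v -0.663 0.268 0.102
v -2.421 1.027 1.101
v -0.578 0.062 0.408
v -2.336 0.822 1.407
v -0.422 -0.017 0.743
v -2.18 0.742 1.743
v -0.218 0.041 1.057
v -1.976 0.801 2.056
v 0.002 0.229 1.301
v -1.756 0.988 2.3
v 0.204 0.518 1.438
v -1.554 1.277 2.438
v 0.359 0.863 1.448
v -1.399 1.622 2.448
v -4.093 0.329 1.772
v -3.588 0.328 1.393
v -3.572 -0.208 2.467
v -3.067 -0.209 2.088
v -3.258 0.328 2.359
v -3.58 0.66 1.93
v -3.58 -0.54 1.93
v -3.902 -0.208 1.501
v -3.271 -0.209 1.491
v -3.072 0.328 1.757
v -4.088 -0.208 2.103
v -3.889 0.329 2.369
v -3.886 0.375 1.521
v -3.274 -0.255 2.339
v -3.386 0.06 2.498
v -3.089 0.06 2.276
v -3.881 0.57 1.837
v -3.584 0.57 1.614
v -3.391 0.57 2.182
v -3.576 -0.45 2.246
v -3.279 -0.45 2.023
v -4.071 0.06 1.584
v -3.774 0.06 1.362
v -3.769 -0.45 1.678
v -3.403 0.06 1.357
v -3.097 -0.256 1.765
v -3.399 -0.451 1.672
v -3.588 -0.256 1.42
v -3.286 0.375 1.513
v -2.98 0.06 1.921
v -3.092 0.375 2.08
v -3.281 0.57 1.828
v -3.1 0.06 1.57
v -4.18 0.06 1.939
v -3.874 -0.255 2.347
v -3.879 -0.45 2.032
v -4.068 -0.255 1.78
v -4.063 0.376 2.095
v -3.757 0.06 2.503
v -3.572 0.376 2.44
v -3.761 0.571 2.188
v -4.06 0.06 2.29
f 2 1 4
f 2 4 3
f 4 1 5
f 4 5 3
f 5 1 6
f 5 6 3
f 6 1 7
f 6 7 3
f 7 1 8
f 7 8 3
f 8 1 9
f 8 9 3
f 9 1 10
f 9 10 3
f 10 1 11
f 10 11 3
f 11 1 12
f 11 12 3
f 12 1 13
f 12 13 3
f 13 1 14
f 13 14 3
f 14 1 15
f 14 15 3
f 15 1 16
f 15 16 3
f 16 1 2
f 16 2 3
f 18 17 21
f 18 21 19
f 19 21 22
f 19 22 20
f 21 17 23
f 21 23 22
f 22 23 24
f 22 24 20
f 23 17 25
f 23 25 24
f 24 25 26
f 24 26 20
f 25 17 27
f 25 27 26
f 26 27 28
f 26 28 20
f 27 17 29
f 27 29 28
f 28 29 30
f 28 30 20
f 29 17 31
f 29 31 30
f 30 31 32
f 30 32 20
f 31 17 33
f 31 33 32
f 32 33 34
f 32 34 20
f 33 17 35
f 33 35 34
f 34 35 36
f 34 36 20
f 35 17 37
f 35 37 36
f 36 37 38
f 36 38 20
f 37 17 39
f 37 39 38
f 38 39 40
f 38 40 20
f 39 17 41
f 39 41 40
f 40 41 42
f 40 42 20
f 41 17 43
f 41 43 42
f 42 43 44
f 42 44 20
f 43 17 18
f 43 18 44
f 44 18 19
f 44 19 20
f 46 45 48
f 46 48 47
f 48 45 49
f 48 49 47
f 49 45 50
f 49 50 47
f 50 45 51
f 50 51 47
f 51 45 52
f 51 52 47
f 52 45 53
f 52 53 47
f 53 45 54
f 53 54 47
f 54 45 55
f 54 55 47
f 55 45 56
f 55 56 47
f 56 45 57
f 56 57 47
f 57 45 46
f 57 46 47
f 59 58 62
f 59 62 60
f 60 62 63
f 60 63 61
f 62 58 64
f 62 64 63
f 63 64 65
f 63 65 61
f 64 58 66
f 64 66 65
f 65 66 67
f 65 67 61
f 66 58 68
f 66 68 67
f 67 68 69
f 67 69 61
f 68 58 70
f 68 70 69
f 69 70 71
f 69 71 61
f 70 58 72
f 70 72 71
f 71 72 73
f 71 73 61
f 72 58 74
f 72 74 73
f 73 74 75
f 73 75 61
f 74 58 76
f 74 76 75
f 75 76 77
f 75 77 61
f 76 58 78
f 76 78 77
f 77 78 79
f 77 79 61
f 78 58 80
f 78 80 79
f 79 80 81
f 79 81 61
f 80 58 82
f 80 82 81
f 81 82 83
f 81 83 61
f 82 58 84
f 82 84 83
f 83 84 85
f 83 85 61
f 84 58 86
f 84 86 85
f 85 86 87
f 85 87 61
f 86 58 88
f 86 88 87
f 87 88 89
f 87 89 61
f 88 58 90
f 88 90 89
f 89 90 91
f 89 91 61
f 90 58 59
f 90 59 91
f 91 59 60
f 91 60 61
f 92 129 108
f 129 103 132
f 108 132 97
f 129 132 108
f 92 108 104
f 108 97 109
f 104 109 93
f 108 109 104
f 92 104 113
f 104 93 114
f 113 114 99
f 104 114 113
f 92 113 125
f 113 99 128
f 125 128 102
f 113 128 125
f 92 125 129
f 125 102 133
f 129 133 103
f 125 133 129
f 93 109 120
f 109 97 123
f 120 123 101
f 109 123 120
f 97 132 110
f 132 103 131
f 110 131 96
f 132 131 110
f 103 133 130
f 133 102 126
f 130 126 94
f 133 126 130
f 102 128 127
f 128 99 115
f 127 115 98
f 128 115 127
f 99 114 119
f 114 93 116
f 119 116 100
f 114 116 119
f 95 121 107
f 121 101 122
f 107 122 96
f 121 122 107
f 95 107 105
f 107 96 106
f 105 106 94
f 107 106 105
f 95 105 112
f 105 94 111
f 112 111 98
f 105 111 112
f 95 112 117
f 112 98 118
f 117 118 100
f 112 118 117
f 95 117 121
f 117 100 124
f 121 124 101
f 117 124 121
f 96 122 110
f 122 101 123
f 110 123 97
f 122 123 110
f 94 106 130
f 106 96 131
f 130 131 103
f 106 131 130
f 98 111 127
f 111 94 126
f 127 126 102
f 111 126 127
f 100 118 119
f 118 98 115
f 119 115 99
f 118 115 119
f 101 124 120
f 124 100 116
f 120 116 93
f 124 116 120



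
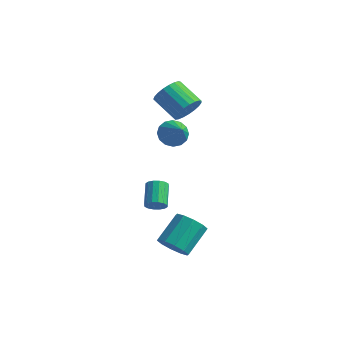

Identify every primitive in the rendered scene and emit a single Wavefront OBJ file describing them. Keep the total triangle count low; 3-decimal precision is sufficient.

v 0.511 -2.116 -2.074
v 1.034 -1.67 -2.205
v 0.253 -0.479 -1.278
v -0.271 -0.924 -1.146
v 0.796 -1.617 -2.473
v 0.015 -0.426 -1.546
v 0.482 -1.698 -2.635
v -0.299 -0.506 -1.707
v 0.175 -1.891 -2.645
v -0.606 -0.699 -1.718
v -0.042 -2.144 -2.503
v -0.823 -0.952 -1.576
v -0.111 -2.389 -2.246
v -0.892 -1.197 -1.318
v -0.013 -2.561 -1.942
v -0.794 -1.37 -1.015
v 0.225 -2.614 -1.674
v -0.556 -1.423 -0.747
v 0.539 -2.534 -1.513
v -0.242 -1.342 -0.585
v 0.846 -2.341 -1.502
v 0.065 -1.149 -0.575
v 1.063 -2.088 -1.644
v 0.282 -0.896 -0.717
v 1.132 -1.843 -1.902
v 0.351 -0.651 -0.974
v -0.715 2.811 3.333
v -0.179 2.79 4.259
v -1.889 3.007 5.253
v -2.425 3.029 4.327
v -0.18 3.224 4.162
v -1.89 3.442 5.157
v -0.273 3.587 3.923
v -1.983 3.805 4.917
v -0.443 3.816 3.581
v -2.153 4.034 4.575
v -0.66 3.871 3.196
v -2.37 4.089 4.19
v -0.886 3.743 2.835
v -2.596 3.96 3.829
v -1.083 3.454 2.56
v -2.793 3.671 3.554
v -1.216 3.053 2.419
v -2.926 3.271 3.413
v -1.262 2.611 2.435
v -2.972 2.829 3.43
v -1.214 2.203 2.607
v -2.924 2.421 3.602
v -1.08 1.901 2.905
v -2.79 2.119 3.899
v -0.882 1.756 3.276
v -2.592 1.974 4.27
v -0.656 1.793 3.657
v -2.366 2.011 4.651
v -0.44 2.007 3.982
v -2.15 2.224 4.977
v -0.271 2.359 4.195
v -1.981 2.577 5.189
v 2.911 -3.726 -3.804
v 3.609 -3.259 -4.484
v 3.707 -1.528 -3.196
v 3.009 -1.994 -2.516
v 2.992 -3.086 -4.67
v 3.09 -1.355 -3.382
v 2.344 -3.156 -4.526
v 2.442 -1.425 -3.238
v 1.913 -3.445 -4.105
v 2.011 -1.713 -2.818
v 1.863 -3.84 -3.57
v 1.961 -2.109 -2.282
v 2.213 -4.192 -3.124
v 2.311 -2.461 -1.836
v 2.83 -4.365 -2.938
v 2.928 -2.634 -1.65
v 3.478 -4.295 -3.082
v 3.576 -2.564 -1.794
v 3.909 -4.007 -3.502
v 4.007 -2.275 -2.215
v 3.959 -3.611 -4.038
v 4.057 -1.88 -2.75
v 0.225 -0.008 3.026
v 0.865 -0.07 2.287
v 1.475 -0.792 4.174
v 0.953 0.382 2.499
v 0.846 0.73 2.853
v 0.573 0.88 3.253
v 0.206 0.791 3.592
v -0.156 0.489 3.78
v -0.415 0.054 3.765
v -0.504 -0.398 3.553
v -0.397 -0.746 3.199
v -0.123 -0.896 2.799
v 0.243 -0.807 2.46
v 0.605 -0.505 2.272
f 2 1 5
f 2 5 3
f 3 5 6
f 3 6 4
f 5 1 7
f 5 7 6
f 6 7 8
f 6 8 4
f 7 1 9
f 7 9 8
f 8 9 10
f 8 10 4
f 9 1 11
f 9 11 10
f 10 11 12
f 10 12 4
f 11 1 13
f 11 13 12
f 12 13 14
f 12 14 4
f 13 1 15
f 13 15 14
f 14 15 16
f 14 16 4
f 15 1 17
f 15 17 16
f 16 17 18
f 16 18 4
f 17 1 19
f 17 19 18
f 18 19 20
f 18 20 4
f 19 1 21
f 19 21 20
f 20 21 22
f 20 22 4
f 21 1 23
f 21 23 22
f 22 23 24
f 22 24 4
f 23 1 25
f 23 25 24
f 24 25 26
f 24 26 4
f 25 1 2
f 25 2 26
f 26 2 3
f 26 3 4
f 28 27 31
f 28 31 29
f 29 31 32
f 29 32 30
f 31 27 33
f 31 33 32
f 32 33 34
f 32 34 30
f 33 27 35
f 33 35 34
f 34 35 36
f 34 36 30
f 35 27 37
f 35 37 36
f 36 37 38
f 36 38 30
f 37 27 39
f 37 39 38
f 38 39 40
f 38 40 30
f 39 27 41
f 39 41 40
f 40 41 42
f 40 42 30
f 41 27 43
f 41 43 42
f 42 43 44
f 42 44 30
f 43 27 45
f 43 45 44
f 44 45 46
f 44 46 30
f 45 27 47
f 45 47 46
f 46 47 48
f 46 48 30
f 47 27 49
f 47 49 48
f 48 49 50
f 48 50 30
f 49 27 51
f 49 51 50
f 50 51 52
f 50 52 30
f 51 27 53
f 51 53 52
f 52 53 54
f 52 54 30
f 53 27 55
f 53 55 54
f 54 55 56
f 54 56 30
f 55 27 57
f 55 57 56
f 56 57 58
f 56 58 30
f 57 27 28
f 57 28 58
f 58 28 29
f 58 29 30
f 60 59 63
f 60 63 61
f 61 63 64
f 61 64 62
f 63 59 65
f 63 65 64
f 64 65 66
f 64 66 62
f 65 59 67
f 65 67 66
f 66 67 68
f 66 68 62
f 67 59 69
f 67 69 68
f 68 69 70
f 68 70 62
f 69 59 71
f 69 71 70
f 70 71 72
f 70 72 62
f 71 59 73
f 71 73 72
f 72 73 74
f 72 74 62
f 73 59 75
f 73 75 74
f 74 75 76
f 74 76 62
f 75 59 77
f 75 77 76
f 76 77 78
f 76 78 62
f 77 59 79
f 77 79 78
f 78 79 80
f 78 80 62
f 79 59 60
f 79 60 80
f 80 60 61
f 80 61 62
f 82 81 84
f 82 84 83
f 84 81 85
f 84 85 83
f 85 81 86
f 85 86 83
f 86 81 87
f 86 87 83
f 87 81 88
f 87 88 83
f 88 81 89
f 88 89 83
f 89 81 90
f 89 90 83
f 90 81 91
f 90 91 83
f 91 81 92
f 91 92 83
f 92 81 93
f 92 93 83
f 93 81 94
f 93 94 83
f 94 81 82
f 94 82 83



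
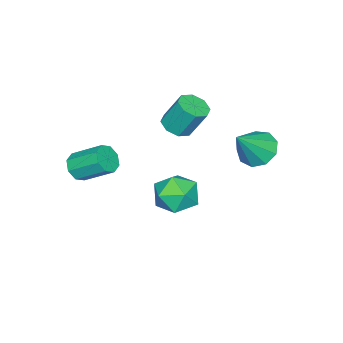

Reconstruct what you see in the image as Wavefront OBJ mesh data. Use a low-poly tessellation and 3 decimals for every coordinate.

v 1.502 -4.38 0.862
v 1.855 -4.663 1.369
v 1.631 -3.403 2.226
v 1.278 -3.12 1.718
v 2.156 -4.389 1.045
v 1.933 -3.129 1.902
v 2.074 -4.11 0.614
v 1.851 -2.85 1.471
v 1.657 -3.989 0.327
v 1.433 -2.729 1.184
v 1.149 -4.097 0.354
v 0.925 -2.837 1.211
v 0.847 -4.371 0.678
v 0.624 -3.111 1.535
v 0.929 -4.65 1.109
v 0.706 -3.39 1.966
v 1.347 -4.771 1.396
v 1.123 -3.511 2.253
v -0.725 -0.27 -1.166
v 0.181 -0.79 -1.286
v -1.421 -1.65 -0.454
v -0.515 -2.17 -0.574
v -0.58 -1.379 0.116
v -0.15 -0.527 -0.324
v -1.09 -1.913 -1.416
v -0.66 -1.061 -1.856
v -0.045 -1.806 -1.441
v 0.271 -1.476 -0.494
v -1.511 -0.964 -1.246
v -1.195 -0.634 -0.299
v -3.516 -3.006 0.754
v -2.786 -3.04 0.873
v -2.975 -2.327 2.225
v -3.704 -2.294 2.106
v -2.94 -2.567 0.603
v -3.128 -1.854 1.955
v -3.431 -2.351 0.421
v -3.62 -1.639 1.773
v -3.972 -2.519 0.434
v -4.16 -1.807 1.786
v -4.245 -2.973 0.635
v -4.434 -2.26 1.987
v -4.092 -3.446 0.905
v -4.28 -2.733 2.257
v -3.6 -3.661 1.087
v -3.789 -2.949 2.439
v -3.06 -3.493 1.074
v -3.248 -2.781 2.426
v -3.504 0.766 0.788
v -2.96 0.312 0.201
v -2.296 0.474 2.132
v -2.813 0.924 0.202
v -2.989 1.462 0.477
v -3.406 1.674 0.897
v -3.869 1.461 1.267
v -4.161 0.923 1.412
v -4.145 0.311 1.266
v -3.829 -0.088 0.896
v -3.361 -0.088 0.475
f 2 1 5
f 2 5 3
f 3 5 6
f 3 6 4
f 5 1 7
f 5 7 6
f 6 7 8
f 6 8 4
f 7 1 9
f 7 9 8
f 8 9 10
f 8 10 4
f 9 1 11
f 9 11 10
f 10 11 12
f 10 12 4
f 11 1 13
f 11 13 12
f 12 13 14
f 12 14 4
f 13 1 15
f 13 15 14
f 14 15 16
f 14 16 4
f 15 1 17
f 15 17 16
f 16 17 18
f 16 18 4
f 17 1 2
f 17 2 18
f 18 2 3
f 18 3 4
f 19 30 24
f 19 24 20
f 19 20 26
f 19 26 29
f 19 29 30
f 20 24 28
f 24 30 23
f 30 29 21
f 29 26 25
f 26 20 27
f 22 28 23
f 22 23 21
f 22 21 25
f 22 25 27
f 22 27 28
f 23 28 24
f 21 23 30
f 25 21 29
f 27 25 26
f 28 27 20
f 32 31 35
f 32 35 33
f 33 35 36
f 33 36 34
f 35 31 37
f 35 37 36
f 36 37 38
f 36 38 34
f 37 31 39
f 37 39 38
f 38 39 40
f 38 40 34
f 39 31 41
f 39 41 40
f 40 41 42
f 40 42 34
f 41 31 43
f 41 43 42
f 42 43 44
f 42 44 34
f 43 31 45
f 43 45 44
f 44 45 46
f 44 46 34
f 45 31 47
f 45 47 46
f 46 47 48
f 46 48 34
f 47 31 32
f 47 32 48
f 48 32 33
f 48 33 34
f 50 49 52
f 50 52 51
f 52 49 53
f 52 53 51
f 53 49 54
f 53 54 51
f 54 49 55
f 54 55 51
f 55 49 56
f 55 56 51
f 56 49 57
f 56 57 51
f 57 49 58
f 57 58 51
f 58 49 59
f 58 59 51
f 59 49 50
f 59 50 51



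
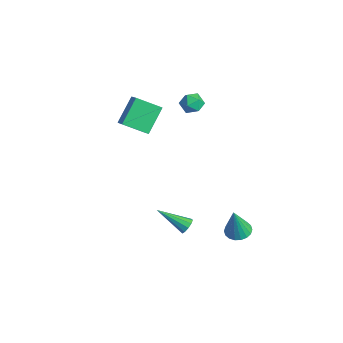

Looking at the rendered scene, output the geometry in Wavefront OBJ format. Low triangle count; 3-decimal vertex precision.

v -3.567 0.897 0.596
v -4.378 -0.432 1.459
v -4.278 2.219 1.964
v -5.089 0.89 2.827
v -2.691 0.75 1.193
v -3.502 -0.579 2.056
v -3.402 2.072 2.561
v -4.213 0.743 3.424
v -2.724 4.09 3.571
v -1.976 3.768 3.666
v -2.924 3.312 2.514
v -2.176 2.99 2.609
v -2.764 2.829 3.157
v -2.64 3.31 3.811
v -2.26 3.77 2.369
v -2.136 4.251 3.023
v -1.689 3.571 2.923
v -2 2.989 3.41
v -2.9 4.091 2.77
v -3.211 3.509 3.257
v 4.293 -0.55 -1.155
v 4.591 -0.448 -0.691
v 3.067 -1.83 -0.085
v 4.335 -0.216 -0.707
v 4.062 -0.111 -0.894
v 3.878 -0.174 -1.18
v 3.853 -0.38 -1.456
v 3.995 -0.652 -1.618
v 4.251 -0.884 -1.602
v 4.523 -0.988 -1.416
v 4.707 -0.926 -1.129
v 4.733 -0.719 -0.853
v 3.682 3.212 -3.914
v 4.124 3.904 -3.799
v 3.838 2.768 -1.846
v 3.777 4.019 -3.748
v 3.411 3.974 -3.729
v 3.098 3.778 -3.748
v 2.901 3.47 -3.799
v 2.859 3.111 -3.873
v 2.979 2.771 -3.955
v 3.239 2.519 -4.029
v 3.586 2.404 -4.08
v 3.952 2.449 -4.098
v 4.265 2.645 -4.079
v 4.462 2.953 -4.028
v 4.504 3.313 -3.954
v 4.384 3.652 -3.872
f 2 4 1
f 5 2 1
f 1 4 3
f 3 5 1
f 2 8 4
f 6 2 5
f 6 8 2
f 4 8 3
f 7 5 3
f 3 8 7
f 7 6 5
f 8 6 7
f 9 20 14
f 9 14 10
f 9 10 16
f 9 16 19
f 9 19 20
f 10 14 18
f 14 20 13
f 20 19 11
f 19 16 15
f 16 10 17
f 12 18 13
f 12 13 11
f 12 11 15
f 12 15 17
f 12 17 18
f 13 18 14
f 11 13 20
f 15 11 19
f 17 15 16
f 18 17 10
f 22 21 24
f 22 24 23
f 24 21 25
f 24 25 23
f 25 21 26
f 25 26 23
f 26 21 27
f 26 27 23
f 27 21 28
f 27 28 23
f 28 21 29
f 28 29 23
f 29 21 30
f 29 30 23
f 30 21 31
f 30 31 23
f 31 21 32
f 31 32 23
f 32 21 22
f 32 22 23
f 34 33 36
f 34 36 35
f 36 33 37
f 36 37 35
f 37 33 38
f 37 38 35
f 38 33 39
f 38 39 35
f 39 33 40
f 39 40 35
f 40 33 41
f 40 41 35
f 41 33 42
f 41 42 35
f 42 33 43
f 42 43 35
f 43 33 44
f 43 44 35
f 44 33 45
f 44 45 35
f 45 33 46
f 45 46 35
f 46 33 47
f 46 47 35
f 47 33 48
f 47 48 35
f 48 33 34
f 48 34 35



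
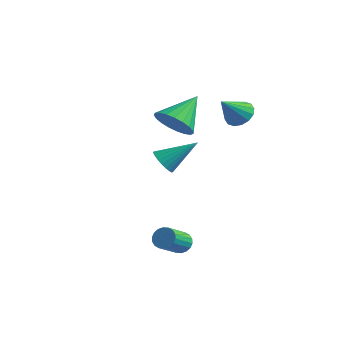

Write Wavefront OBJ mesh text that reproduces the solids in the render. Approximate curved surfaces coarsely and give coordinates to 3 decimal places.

v 1.312 3.798 3.122
v 1.902 4.124 3.533
v 1.188 2.662 4.198
v 1.563 4.299 3.679
v 1.156 4.34 3.675
v 0.791 4.235 3.523
v 0.565 4.014 3.264
v 0.54 3.735 2.966
v 0.721 3.472 2.71
v 1.061 3.297 2.565
v 1.468 3.257 2.568
v 1.833 3.361 2.72
v 2.058 3.582 2.98
v 2.084 3.861 3.277
v -1.577 2.543 2.06
v -0.532 2.714 1.849
v -1.583 4.157 3.34
v -0.733 2.963 1.534
v -1.08 3.139 1.31
v -1.513 3.212 1.215
v -1.957 3.17 1.267
v -2.335 3.019 1.456
v -2.583 2.786 1.75
v -2.656 2.51 2.097
v -2.543 2.241 2.438
v -2.263 2.023 2.713
v -1.865 1.896 2.876
v -1.416 1.88 2.898
v -0.996 1.979 2.775
v -0.676 2.175 2.528
v -0.512 2.435 2.201
v 0.581 -0.453 1.26
v 0.816 -0.096 0.68
v 1.579 0.713 2.38
v 0.581 0.046 0.741
v 0.347 0.113 0.88
v 0.148 0.093 1.078
v 0.015 -0.01 1.303
v -0.032 -0.18 1.522
v 0.015 -0.392 1.7
v 0.148 -0.613 1.812
v 0.346 -0.809 1.839
v 0.581 -0.952 1.779
v 0.815 -1.018 1.639
v 1.014 -0.998 1.441
v 1.147 -0.896 1.216
v 1.194 -0.725 0.998
v 1.147 -0.514 0.819
v 1.014 -0.293 0.707
v 2.466 -1.334 -2.801
v 2.941 -1.49 -3.114
v 3.069 -2.703 -2.311
v 2.594 -2.546 -1.999
v 3.044 -1.349 -2.917
v 3.172 -2.562 -2.115
v 3.033 -1.205 -2.698
v 3.161 -2.418 -1.895
v 2.909 -1.087 -2.499
v 3.037 -2.3 -1.697
v 2.697 -1.017 -2.36
v 2.825 -2.23 -1.558
v 2.44 -1.01 -2.308
v 2.568 -2.223 -1.506
v 2.188 -1.067 -2.354
v 2.316 -2.28 -1.552
v 1.991 -1.177 -2.489
v 2.119 -2.39 -1.686
v 1.888 -1.318 -2.685
v 2.016 -2.531 -1.883
v 1.899 -1.462 -2.905
v 2.027 -2.675 -2.102
v 2.023 -1.58 -3.103
v 2.151 -2.793 -2.301
v 2.235 -1.65 -3.242
v 2.363 -2.863 -2.44
v 2.492 -1.657 -3.294
v 2.62 -2.87 -2.492
v 2.744 -1.6 -3.248
v 2.872 -2.813 -2.446
f 2 1 4
f 2 4 3
f 4 1 5
f 4 5 3
f 5 1 6
f 5 6 3
f 6 1 7
f 6 7 3
f 7 1 8
f 7 8 3
f 8 1 9
f 8 9 3
f 9 1 10
f 9 10 3
f 10 1 11
f 10 11 3
f 11 1 12
f 11 12 3
f 12 1 13
f 12 13 3
f 13 1 14
f 13 14 3
f 14 1 2
f 14 2 3
f 16 15 18
f 16 18 17
f 18 15 19
f 18 19 17
f 19 15 20
f 19 20 17
f 20 15 21
f 20 21 17
f 21 15 22
f 21 22 17
f 22 15 23
f 22 23 17
f 23 15 24
f 23 24 17
f 24 15 25
f 24 25 17
f 25 15 26
f 25 26 17
f 26 15 27
f 26 27 17
f 27 15 28
f 27 28 17
f 28 15 29
f 28 29 17
f 29 15 30
f 29 30 17
f 30 15 31
f 30 31 17
f 31 15 16
f 31 16 17
f 33 32 35
f 33 35 34
f 35 32 36
f 35 36 34
f 36 32 37
f 36 37 34
f 37 32 38
f 37 38 34
f 38 32 39
f 38 39 34
f 39 32 40
f 39 40 34
f 40 32 41
f 40 41 34
f 41 32 42
f 41 42 34
f 42 32 43
f 42 43 34
f 43 32 44
f 43 44 34
f 44 32 45
f 44 45 34
f 45 32 46
f 45 46 34
f 46 32 47
f 46 47 34
f 47 32 48
f 47 48 34
f 48 32 49
f 48 49 34
f 49 32 33
f 49 33 34
f 51 50 54
f 51 54 52
f 52 54 55
f 52 55 53
f 54 50 56
f 54 56 55
f 55 56 57
f 55 57 53
f 56 50 58
f 56 58 57
f 57 58 59
f 57 59 53
f 58 50 60
f 58 60 59
f 59 60 61
f 59 61 53
f 60 50 62
f 60 62 61
f 61 62 63
f 61 63 53
f 62 50 64
f 62 64 63
f 63 64 65
f 63 65 53
f 64 50 66
f 64 66 65
f 65 66 67
f 65 67 53
f 66 50 68
f 66 68 67
f 67 68 69
f 67 69 53
f 68 50 70
f 68 70 69
f 69 70 71
f 69 71 53
f 70 50 72
f 70 72 71
f 71 72 73
f 71 73 53
f 72 50 74
f 72 74 73
f 73 74 75
f 73 75 53
f 74 50 76
f 74 76 75
f 75 76 77
f 75 77 53
f 76 50 78
f 76 78 77
f 77 78 79
f 77 79 53
f 78 50 51
f 78 51 79
f 79 51 52
f 79 52 53



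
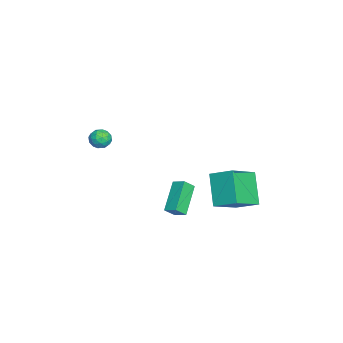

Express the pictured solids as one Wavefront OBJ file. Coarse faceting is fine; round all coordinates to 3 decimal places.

v -2.757 0.324 -3.094
v -2.359 0.973 -2.764
v -1.185 -0.004 -4.337
v -0.788 0.645 -4.007
v -2.392 -0.205 -2.493
v -1.995 0.444 -2.163
v -0.821 -0.533 -3.736
v -0.423 0.116 -3.406
v -1.262 -3.738 1.491
v -0.802 -3.276 1.606
v -0.618 -4.484 1.914
v -0.158 -4.022 2.029
v -0.724 -4.019 2.374
v -1.122 -3.559 2.112
v -0.298 -4.201 1.408
v -0.696 -3.741 1.146
v -0.206 -3.562 1.555
v -0.469 -3.45 2.152
v -0.951 -4.31 1.368
v -1.214 -4.198 1.965
v -1.088 -3.442 1.511
v -0.332 -4.318 2.009
v -0.664 -4.317 2.212
v -0.394 -4.045 2.279
v -1.276 -3.608 1.809
v -1.006 -3.336 1.877
v -0.96 -3.773 2.328
v -0.414 -4.424 1.643
v -0.144 -4.152 1.711
v -1.026 -3.715 1.241
v -0.756 -3.443 1.308
v -0.46 -3.987 1.192
v -0.468 -3.338 1.549
v -0.09 -3.776 1.798
v -0.172 -3.882 1.432
v -0.406 -3.611 1.278
v -0.622 -3.272 1.9
v -0.244 -3.71 2.149
v -0.577 -3.709 2.351
v -0.81 -3.438 2.198
v -0.272 -3.44 1.87
v -1.176 -4.05 1.371
v -0.798 -4.488 1.62
v -0.61 -4.322 1.322
v -0.843 -4.051 1.169
v -1.33 -3.984 1.722
v -0.952 -4.422 1.971
v -1.014 -4.149 2.242
v -1.248 -3.878 2.088
v -1.148 -4.32 1.65
v -2.439 1.757 -1.784
v -1.948 3.021 -1.12
v -3.945 2.901 -2.847
v -3.455 4.165 -2.183
v -1.045 2.075 -3.417
v -0.555 3.339 -2.753
v -2.552 3.219 -4.48
v -2.061 4.483 -3.816
f 2 4 1
f 5 2 1
f 1 4 3
f 3 5 1
f 2 8 4
f 6 2 5
f 6 8 2
f 4 8 3
f 7 5 3
f 3 8 7
f 7 6 5
f 8 6 7
f 9 46 25
f 46 20 49
f 25 49 14
f 46 49 25
f 9 25 21
f 25 14 26
f 21 26 10
f 25 26 21
f 9 21 30
f 21 10 31
f 30 31 16
f 21 31 30
f 9 30 42
f 30 16 45
f 42 45 19
f 30 45 42
f 9 42 46
f 42 19 50
f 46 50 20
f 42 50 46
f 10 26 37
f 26 14 40
f 37 40 18
f 26 40 37
f 14 49 27
f 49 20 48
f 27 48 13
f 49 48 27
f 20 50 47
f 50 19 43
f 47 43 11
f 50 43 47
f 19 45 44
f 45 16 32
f 44 32 15
f 45 32 44
f 16 31 36
f 31 10 33
f 36 33 17
f 31 33 36
f 12 38 24
f 38 18 39
f 24 39 13
f 38 39 24
f 12 24 22
f 24 13 23
f 22 23 11
f 24 23 22
f 12 22 29
f 22 11 28
f 29 28 15
f 22 28 29
f 12 29 34
f 29 15 35
f 34 35 17
f 29 35 34
f 12 34 38
f 34 17 41
f 38 41 18
f 34 41 38
f 13 39 27
f 39 18 40
f 27 40 14
f 39 40 27
f 11 23 47
f 23 13 48
f 47 48 20
f 23 48 47
f 15 28 44
f 28 11 43
f 44 43 19
f 28 43 44
f 17 35 36
f 35 15 32
f 36 32 16
f 35 32 36
f 18 41 37
f 41 17 33
f 37 33 10
f 41 33 37
f 52 54 51
f 55 52 51
f 51 54 53
f 53 55 51
f 52 58 54
f 56 52 55
f 56 58 52
f 54 58 53
f 57 55 53
f 53 58 57
f 57 56 55
f 58 56 57



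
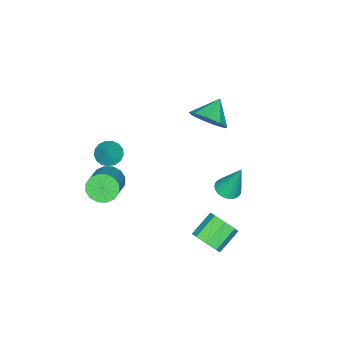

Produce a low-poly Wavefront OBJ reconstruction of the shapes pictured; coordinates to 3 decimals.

v -1.806 3.505 -1.061
v -1.105 3.369 -0.974
v -1.914 4.215 0.901
v -1.101 3.651 -1.075
v -1.22 3.907 -1.175
v -1.44 4.094 -1.254
v -1.723 4.179 -1.301
v -2.021 4.147 -1.306
v -2.281 4.004 -1.268
v -2.46 3.775 -1.195
v -2.525 3.499 -1.099
v -2.466 3.225 -0.996
v -2.293 2.998 -0.905
v -2.036 2.859 -0.84
v -1.739 2.832 -0.814
v -1.453 2.921 -0.831
v -1.229 3.111 -0.887
v 0.673 3.871 -3.327
v 1.149 4.228 -2.678
v -0.137 4.466 -1.865
v -0.613 4.109 -2.513
v 0.947 4.684 -3.131
v -0.339 4.922 -2.318
v 0.584 4.664 -3.699
v -0.702 4.902 -2.885
v 0.274 4.179 -4.048
v -1.012 4.417 -3.235
v 0.197 3.514 -3.975
v -1.089 3.752 -3.162
v 0.399 3.058 -3.522
v -0.887 3.296 -2.709
v 0.762 3.078 -2.955
v -0.524 3.316 -2.141
v 1.072 3.563 -2.605
v -0.214 3.801 -1.792
v 0.725 -2.065 0.777
v 1.327 -2.398 0.454
v 1.435 -1.735 1.763
v 1.34 -2.056 0.331
v 1.212 -1.716 0.309
v 0.972 -1.456 0.395
v 0.676 -1.336 0.568
v 0.391 -1.382 0.789
v 0.182 -1.585 1.007
v 0.098 -1.898 1.172
v 0.157 -2.249 1.247
v 0.346 -2.558 1.214
v 0.622 -2.754 1.081
v 0.922 -2.792 0.878
v 1.176 -2.664 0.652
v -0.12 -2.786 -2.704
v 0.148 -2.336 -3.435
v 1.549 -1.663 -2.508
v 1.28 -2.114 -1.776
v -0.14 -2.044 -3.213
v 1.261 -1.372 -2.285
v -0.422 -1.952 -2.854
v 0.979 -1.279 -1.926
v -0.623 -2.083 -2.455
v 0.778 -1.41 -1.527
v -0.69 -2.402 -2.122
v 0.711 -1.729 -1.195
v -0.604 -2.825 -1.946
v 0.797 -2.152 -1.018
v -0.389 -3.237 -1.972
v 1.012 -2.564 -1.045
v -0.101 -3.528 -2.195
v 1.3 -2.856 -1.267
v 0.181 -3.621 -2.554
v 1.582 -2.948 -1.626
v 0.382 -3.49 -2.953
v 1.783 -2.817 -2.025
v 0.449 -3.171 -3.285
v 1.85 -2.498 -2.358
v 0.363 -2.748 -3.462
v 1.764 -2.075 -2.534
v -3.303 1.251 2.17
v -2.729 1.573 3.039
v -4.497 1.169 2.99
v -3.012 2.166 2.686
v -3.431 2.331 2.092
v -3.791 1.99 1.534
v -3.922 1.304 1.274
v -3.764 0.593 1.434
v -3.39 0.19 1.937
v -2.976 0.283 2.55
v -2.715 0.83 2.985
f 2 1 4
f 2 4 3
f 4 1 5
f 4 5 3
f 5 1 6
f 5 6 3
f 6 1 7
f 6 7 3
f 7 1 8
f 7 8 3
f 8 1 9
f 8 9 3
f 9 1 10
f 9 10 3
f 10 1 11
f 10 11 3
f 11 1 12
f 11 12 3
f 12 1 13
f 12 13 3
f 13 1 14
f 13 14 3
f 14 1 15
f 14 15 3
f 15 1 16
f 15 16 3
f 16 1 17
f 16 17 3
f 17 1 2
f 17 2 3
f 19 18 22
f 19 22 20
f 20 22 23
f 20 23 21
f 22 18 24
f 22 24 23
f 23 24 25
f 23 25 21
f 24 18 26
f 24 26 25
f 25 26 27
f 25 27 21
f 26 18 28
f 26 28 27
f 27 28 29
f 27 29 21
f 28 18 30
f 28 30 29
f 29 30 31
f 29 31 21
f 30 18 32
f 30 32 31
f 31 32 33
f 31 33 21
f 32 18 34
f 32 34 33
f 33 34 35
f 33 35 21
f 34 18 19
f 34 19 35
f 35 19 20
f 35 20 21
f 37 36 39
f 37 39 38
f 39 36 40
f 39 40 38
f 40 36 41
f 40 41 38
f 41 36 42
f 41 42 38
f 42 36 43
f 42 43 38
f 43 36 44
f 43 44 38
f 44 36 45
f 44 45 38
f 45 36 46
f 45 46 38
f 46 36 47
f 46 47 38
f 47 36 48
f 47 48 38
f 48 36 49
f 48 49 38
f 49 36 50
f 49 50 38
f 50 36 37
f 50 37 38
f 52 51 55
f 52 55 53
f 53 55 56
f 53 56 54
f 55 51 57
f 55 57 56
f 56 57 58
f 56 58 54
f 57 51 59
f 57 59 58
f 58 59 60
f 58 60 54
f 59 51 61
f 59 61 60
f 60 61 62
f 60 62 54
f 61 51 63
f 61 63 62
f 62 63 64
f 62 64 54
f 63 51 65
f 63 65 64
f 64 65 66
f 64 66 54
f 65 51 67
f 65 67 66
f 66 67 68
f 66 68 54
f 67 51 69
f 67 69 68
f 68 69 70
f 68 70 54
f 69 51 71
f 69 71 70
f 70 71 72
f 70 72 54
f 71 51 73
f 71 73 72
f 72 73 74
f 72 74 54
f 73 51 75
f 73 75 74
f 74 75 76
f 74 76 54
f 75 51 52
f 75 52 76
f 76 52 53
f 76 53 54
f 78 77 80
f 78 80 79
f 80 77 81
f 80 81 79
f 81 77 82
f 81 82 79
f 82 77 83
f 82 83 79
f 83 77 84
f 83 84 79
f 84 77 85
f 84 85 79
f 85 77 86
f 85 86 79
f 86 77 87
f 86 87 79
f 87 77 78
f 87 78 79

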